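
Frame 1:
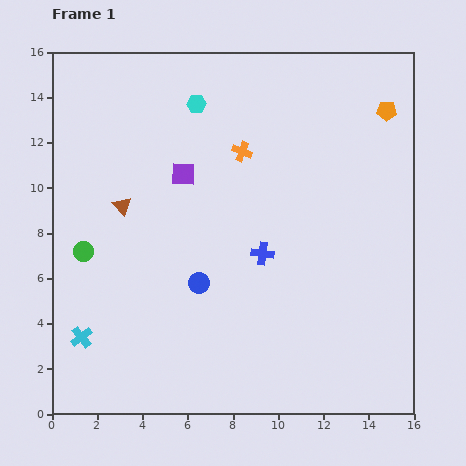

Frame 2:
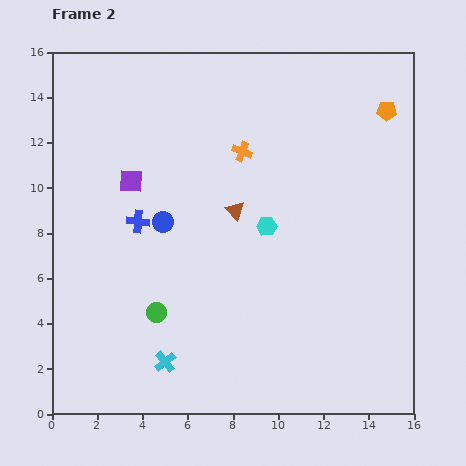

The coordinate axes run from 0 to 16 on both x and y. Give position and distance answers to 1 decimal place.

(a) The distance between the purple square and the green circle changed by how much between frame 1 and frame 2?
+0.3

Distance in frame 1: 5.6. Distance in frame 2: 5.9.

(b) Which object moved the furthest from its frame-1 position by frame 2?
the cyan hexagon

(moved 6.2; next 5.7)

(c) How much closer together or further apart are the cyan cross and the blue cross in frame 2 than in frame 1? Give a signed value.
-2.5

Distance in frame 1: 8.8. Distance in frame 2: 6.3.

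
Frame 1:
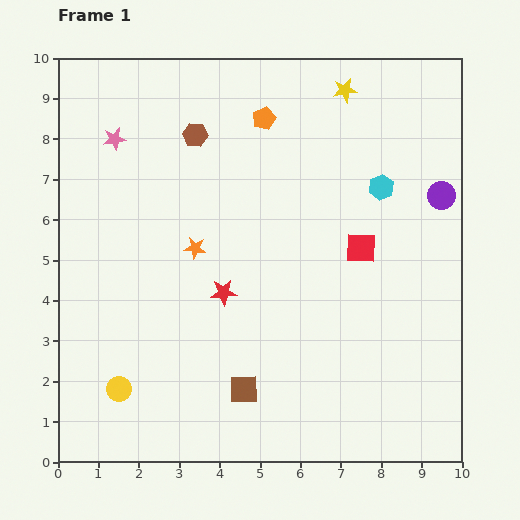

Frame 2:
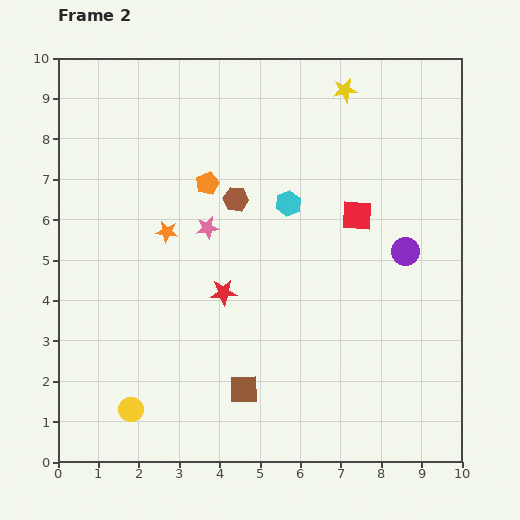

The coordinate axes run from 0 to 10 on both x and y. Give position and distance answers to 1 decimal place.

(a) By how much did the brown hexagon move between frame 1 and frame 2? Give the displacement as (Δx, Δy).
(1.0, -1.6)

The brown hexagon was at (3.4, 8.1) in frame 1 and (4.4, 6.5) in frame 2.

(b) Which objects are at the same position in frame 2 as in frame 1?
the yellow star, the brown square, the red star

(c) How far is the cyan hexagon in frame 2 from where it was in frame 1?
2.3

The cyan hexagon moved from (8.0, 6.8) to (5.7, 6.4), a distance of √(2.3² + 0.4²) ≈ 2.3.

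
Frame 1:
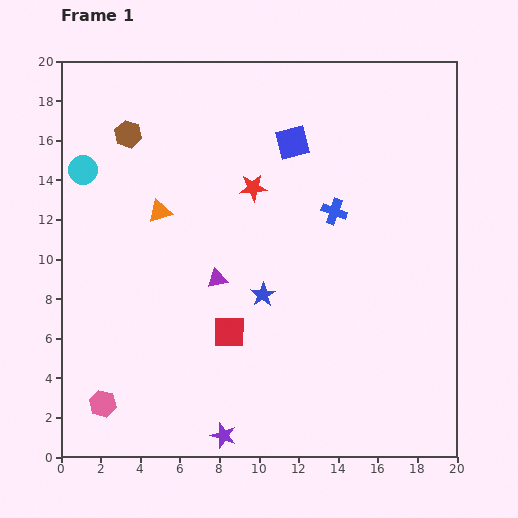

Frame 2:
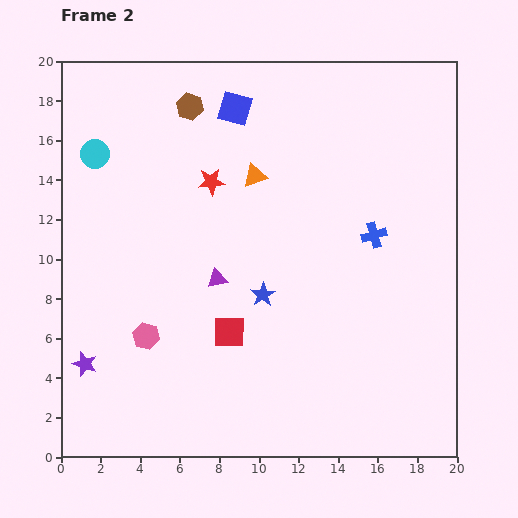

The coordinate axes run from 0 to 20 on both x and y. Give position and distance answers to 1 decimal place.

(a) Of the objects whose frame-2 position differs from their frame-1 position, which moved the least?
the cyan circle

(moved 1.0)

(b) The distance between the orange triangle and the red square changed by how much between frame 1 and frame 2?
+1.0

Distance in frame 1: 7.0. Distance in frame 2: 8.0.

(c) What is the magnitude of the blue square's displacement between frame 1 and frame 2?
3.4

The blue square moved from (11.7, 15.9) to (8.8, 17.6), a distance of √(2.9² + 1.7²) ≈ 3.4.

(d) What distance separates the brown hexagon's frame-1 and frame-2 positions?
3.4

The brown hexagon moved from (3.4, 16.3) to (6.5, 17.7), a distance of √(3.1² + 1.4²) ≈ 3.4.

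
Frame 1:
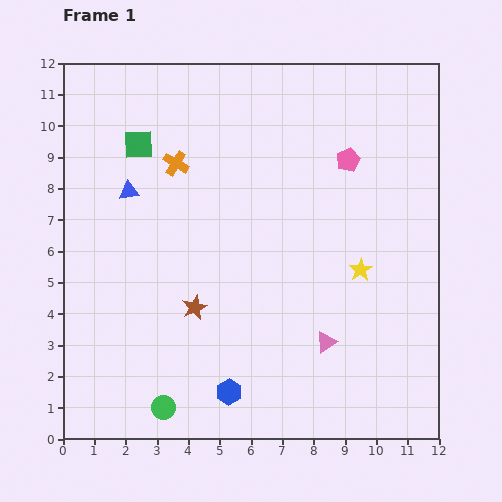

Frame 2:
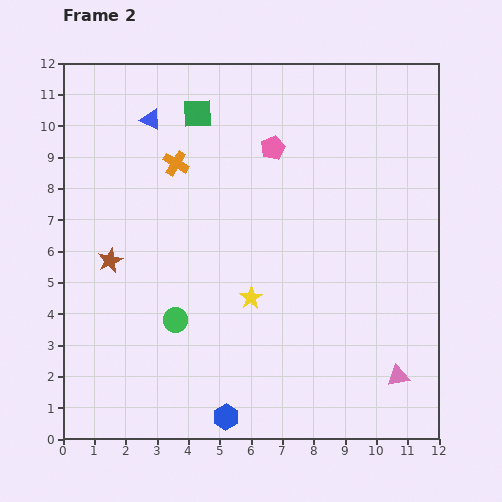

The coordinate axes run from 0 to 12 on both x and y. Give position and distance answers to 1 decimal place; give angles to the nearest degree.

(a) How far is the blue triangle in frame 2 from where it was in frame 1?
2.4

The blue triangle moved from (2.1, 7.9) to (2.8, 10.2), a distance of √(0.7² + 2.3²) ≈ 2.4.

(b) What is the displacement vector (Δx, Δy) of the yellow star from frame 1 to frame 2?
(-3.5, -0.9)

The yellow star was at (9.5, 5.4) in frame 1 and (6.0, 4.5) in frame 2.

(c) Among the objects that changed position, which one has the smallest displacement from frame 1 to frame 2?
the blue hexagon

(moved 0.8)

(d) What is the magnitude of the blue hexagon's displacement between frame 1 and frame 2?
0.8

The blue hexagon moved from (5.3, 1.5) to (5.2, 0.7), a distance of √(0.1² + 0.8²) ≈ 0.8.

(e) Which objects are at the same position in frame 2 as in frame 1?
the orange cross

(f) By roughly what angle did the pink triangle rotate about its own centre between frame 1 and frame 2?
21° clockwise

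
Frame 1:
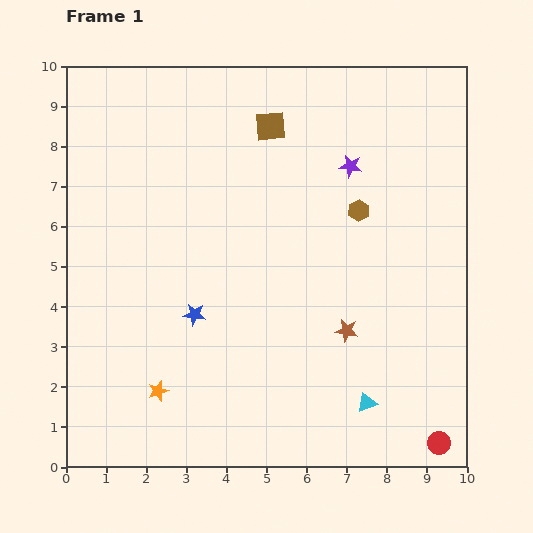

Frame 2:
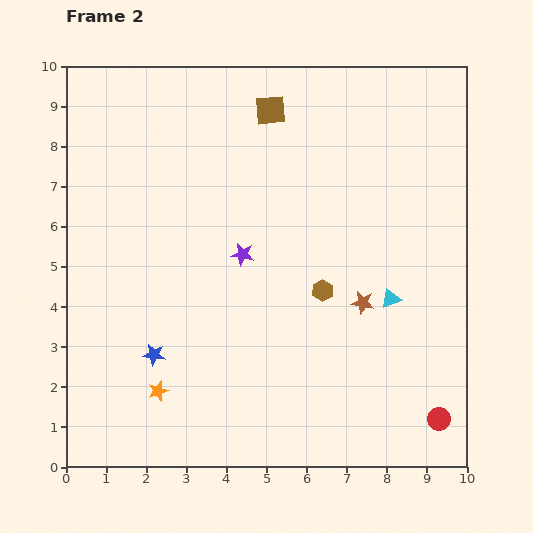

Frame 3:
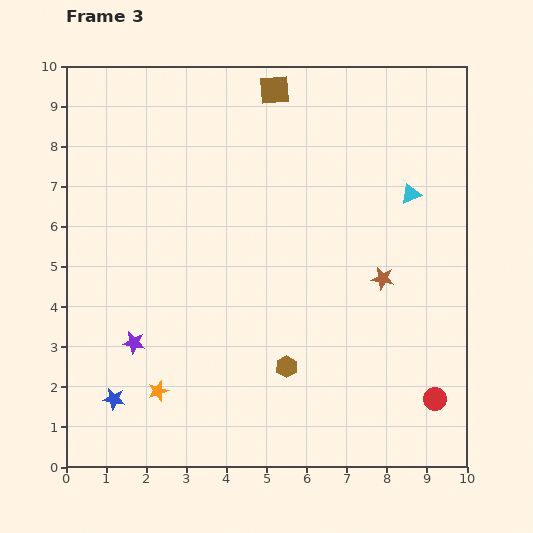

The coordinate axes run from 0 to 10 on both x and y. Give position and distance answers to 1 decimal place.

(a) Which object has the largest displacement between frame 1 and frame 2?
the purple star

(moved 3.5; next 2.7)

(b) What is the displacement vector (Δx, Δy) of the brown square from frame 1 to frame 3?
(0.1, 0.9)

The brown square was at (5.1, 8.5) in frame 1 and (5.2, 9.4) in frame 3.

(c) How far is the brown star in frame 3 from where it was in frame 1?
1.6

The brown star moved from (7.0, 3.4) to (7.9, 4.7), a distance of √(0.9² + 1.3²) ≈ 1.6.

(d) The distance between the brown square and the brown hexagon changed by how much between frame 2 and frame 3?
+2.2

Distance in frame 2: 4.7. Distance in frame 3: 6.9.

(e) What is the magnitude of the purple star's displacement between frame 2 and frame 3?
3.5

The purple star moved from (4.4, 5.3) to (1.7, 3.1), a distance of √(2.7² + 2.2²) ≈ 3.5.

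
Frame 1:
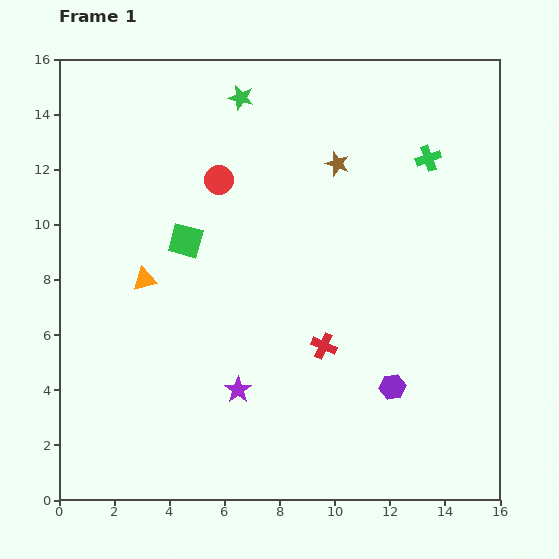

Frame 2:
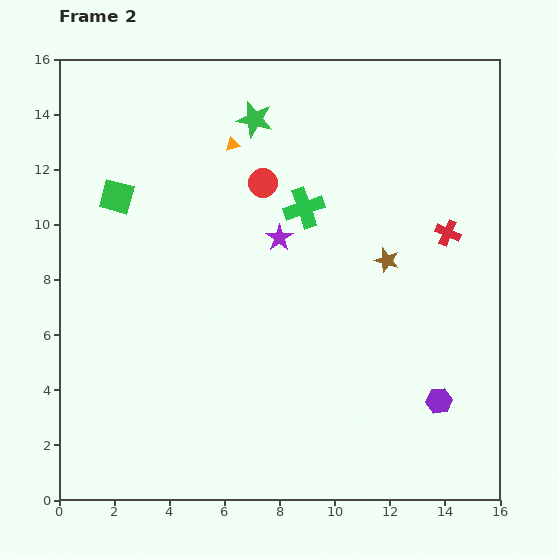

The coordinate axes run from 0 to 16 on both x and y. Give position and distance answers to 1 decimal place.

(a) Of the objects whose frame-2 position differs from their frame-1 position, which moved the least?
the green star

(moved 0.9)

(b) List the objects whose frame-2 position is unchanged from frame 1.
none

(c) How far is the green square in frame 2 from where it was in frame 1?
3.0

The green square moved from (4.6, 9.4) to (2.1, 11.0), a distance of √(2.5² + 1.6²) ≈ 3.0.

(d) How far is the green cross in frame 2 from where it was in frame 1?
4.8

The green cross moved from (13.4, 12.4) to (8.9, 10.6), a distance of √(4.5² + 1.8²) ≈ 4.8.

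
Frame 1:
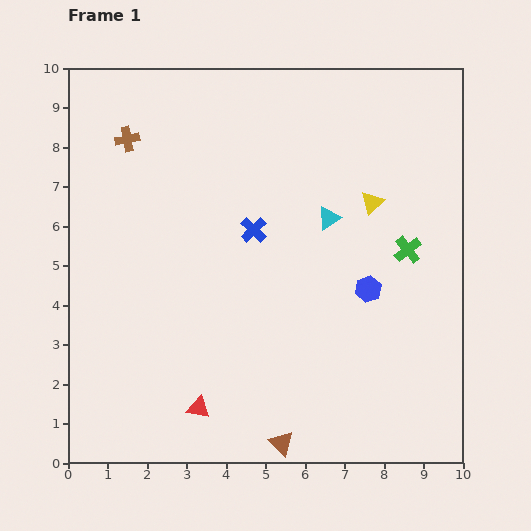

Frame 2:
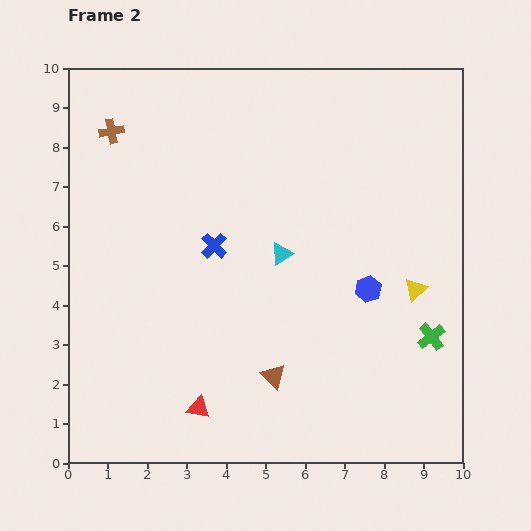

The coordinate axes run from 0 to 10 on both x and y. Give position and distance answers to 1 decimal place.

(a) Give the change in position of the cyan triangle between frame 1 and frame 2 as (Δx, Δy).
(-1.2, -0.9)

The cyan triangle was at (6.6, 6.2) in frame 1 and (5.4, 5.3) in frame 2.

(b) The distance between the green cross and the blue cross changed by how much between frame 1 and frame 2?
+2.1

Distance in frame 1: 3.9. Distance in frame 2: 6.0.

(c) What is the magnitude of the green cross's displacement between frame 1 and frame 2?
2.3

The green cross moved from (8.6, 5.4) to (9.2, 3.2), a distance of √(0.6² + 2.2²) ≈ 2.3.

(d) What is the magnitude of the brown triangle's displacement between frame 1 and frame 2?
1.7

The brown triangle moved from (5.4, 0.5) to (5.2, 2.2), a distance of √(0.2² + 1.7²) ≈ 1.7.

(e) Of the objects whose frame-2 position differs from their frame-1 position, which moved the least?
the brown cross

(moved 0.4)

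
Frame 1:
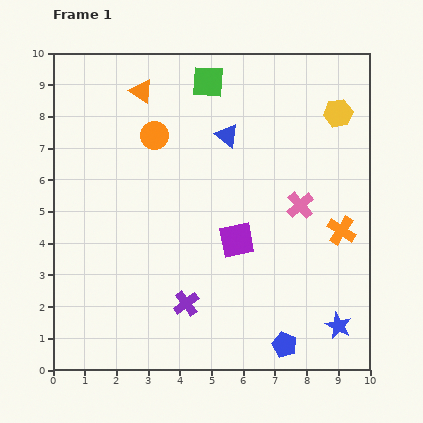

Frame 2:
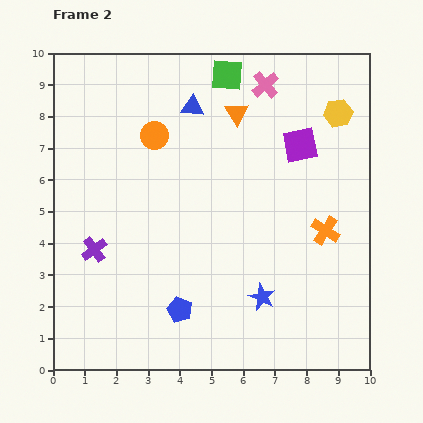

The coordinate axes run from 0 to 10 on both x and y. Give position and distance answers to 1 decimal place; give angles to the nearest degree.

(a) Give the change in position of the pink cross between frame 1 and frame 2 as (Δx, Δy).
(-1.1, 3.8)

The pink cross was at (7.8, 5.2) in frame 1 and (6.7, 9.0) in frame 2.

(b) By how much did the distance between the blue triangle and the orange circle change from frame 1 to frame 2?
-0.8

Distance in frame 1: 2.3. Distance in frame 2: 1.5.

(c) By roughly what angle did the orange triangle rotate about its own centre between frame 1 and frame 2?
24° clockwise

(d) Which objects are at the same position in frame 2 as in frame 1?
the orange circle, the yellow hexagon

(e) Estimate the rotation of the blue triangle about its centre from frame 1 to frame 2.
32° counter-clockwise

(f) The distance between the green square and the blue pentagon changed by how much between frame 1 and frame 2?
-1.0

Distance in frame 1: 8.6. Distance in frame 2: 7.6.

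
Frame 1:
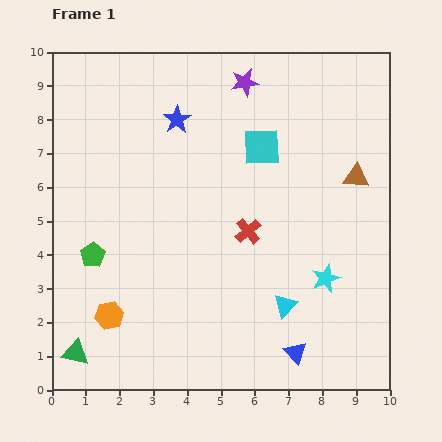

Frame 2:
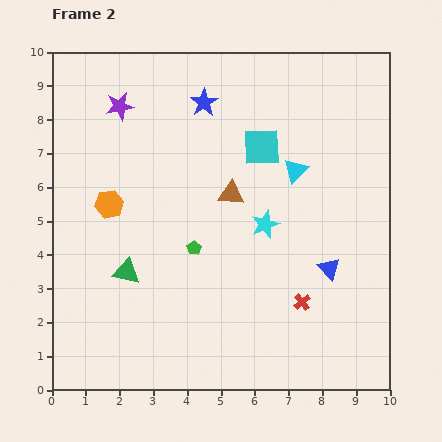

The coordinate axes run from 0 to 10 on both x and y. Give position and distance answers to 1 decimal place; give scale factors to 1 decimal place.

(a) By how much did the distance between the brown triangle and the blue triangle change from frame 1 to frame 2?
-1.9

Distance in frame 1: 5.5. Distance in frame 2: 3.6.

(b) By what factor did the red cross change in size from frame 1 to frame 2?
0.6×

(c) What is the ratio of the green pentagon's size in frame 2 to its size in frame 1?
0.6×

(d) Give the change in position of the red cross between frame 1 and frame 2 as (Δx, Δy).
(1.6, -2.1)

The red cross was at (5.8, 4.7) in frame 1 and (7.4, 2.6) in frame 2.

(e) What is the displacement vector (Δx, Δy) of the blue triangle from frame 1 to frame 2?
(1.0, 2.5)

The blue triangle was at (7.2, 1.1) in frame 1 and (8.2, 3.6) in frame 2.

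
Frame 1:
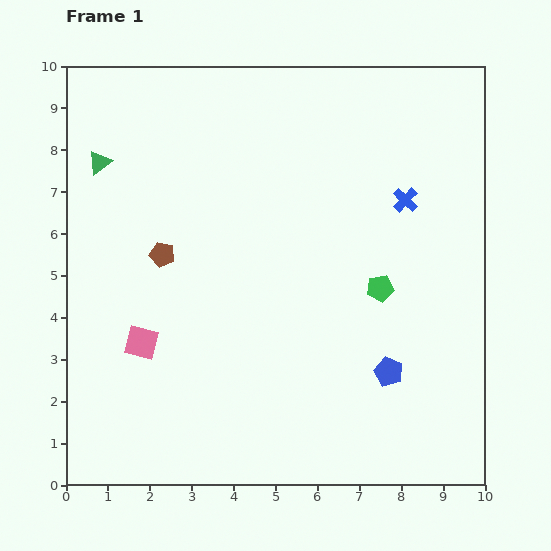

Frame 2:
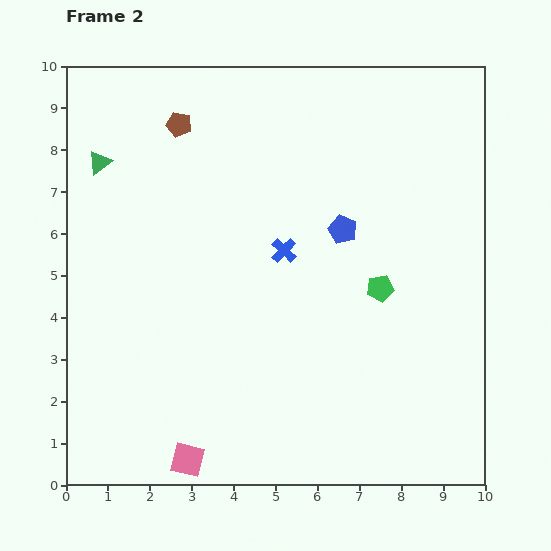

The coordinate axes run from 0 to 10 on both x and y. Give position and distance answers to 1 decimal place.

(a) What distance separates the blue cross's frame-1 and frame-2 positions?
3.1

The blue cross moved from (8.1, 6.8) to (5.2, 5.6), a distance of √(2.9² + 1.2²) ≈ 3.1.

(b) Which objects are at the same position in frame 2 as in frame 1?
the green pentagon, the green triangle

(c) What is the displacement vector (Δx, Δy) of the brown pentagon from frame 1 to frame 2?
(0.4, 3.1)

The brown pentagon was at (2.3, 5.5) in frame 1 and (2.7, 8.6) in frame 2.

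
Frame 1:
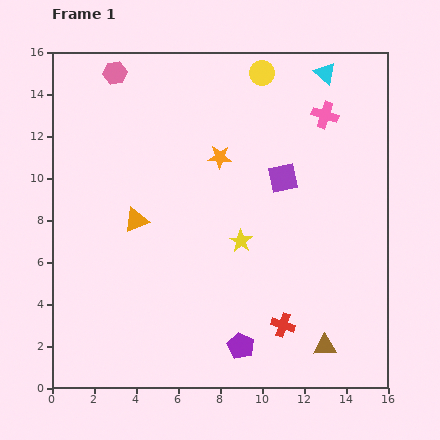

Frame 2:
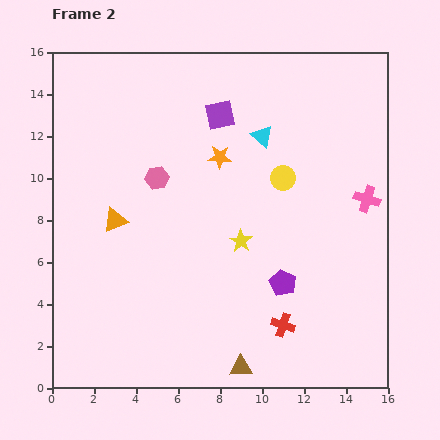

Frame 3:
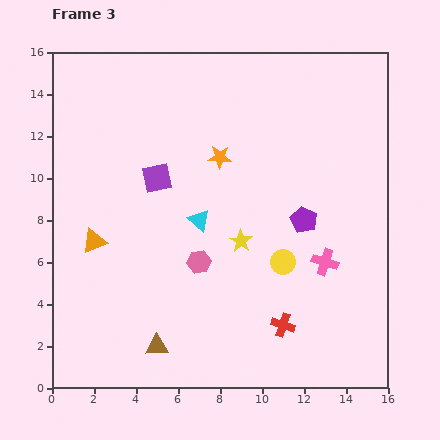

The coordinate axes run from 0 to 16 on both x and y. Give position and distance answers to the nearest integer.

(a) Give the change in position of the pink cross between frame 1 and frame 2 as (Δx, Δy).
(2, -4)

The pink cross was at (13, 13) in frame 1 and (15, 9) in frame 2.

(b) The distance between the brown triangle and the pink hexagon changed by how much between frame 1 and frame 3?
-12

Distance in frame 1: 16. Distance in frame 3: 4.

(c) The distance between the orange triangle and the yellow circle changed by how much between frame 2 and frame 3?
+1

Distance in frame 2: 8. Distance in frame 3: 9.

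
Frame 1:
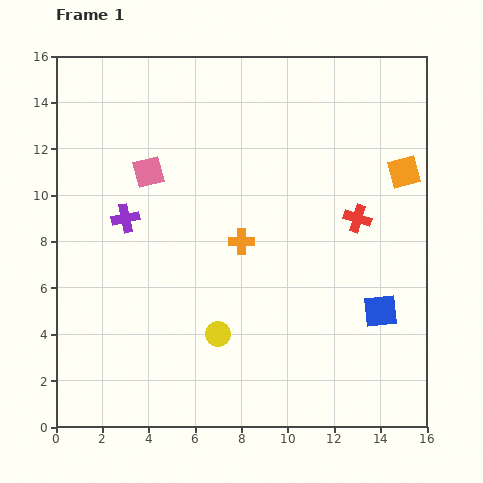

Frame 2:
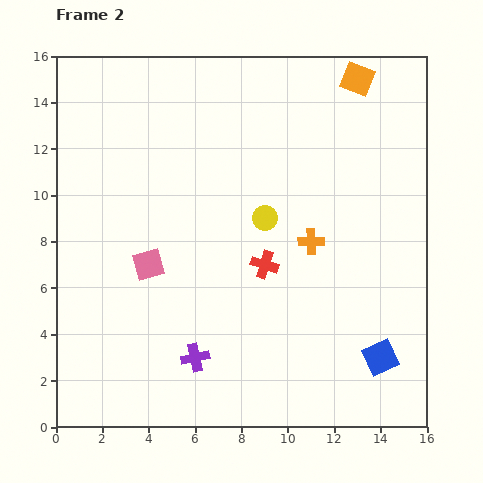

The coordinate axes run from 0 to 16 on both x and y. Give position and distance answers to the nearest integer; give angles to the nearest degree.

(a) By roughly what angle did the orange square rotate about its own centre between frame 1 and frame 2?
36° clockwise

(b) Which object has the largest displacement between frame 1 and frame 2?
the purple cross

(moved 7; next 5)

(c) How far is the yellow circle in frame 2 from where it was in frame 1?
5

The yellow circle moved from (7, 4) to (9, 9), a distance of √(2² + 5²) ≈ 5.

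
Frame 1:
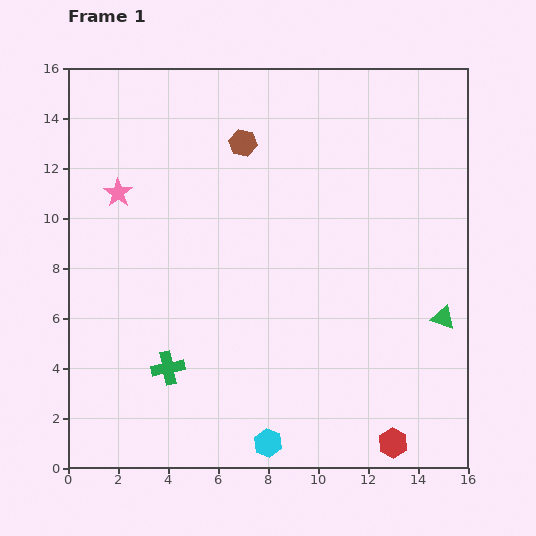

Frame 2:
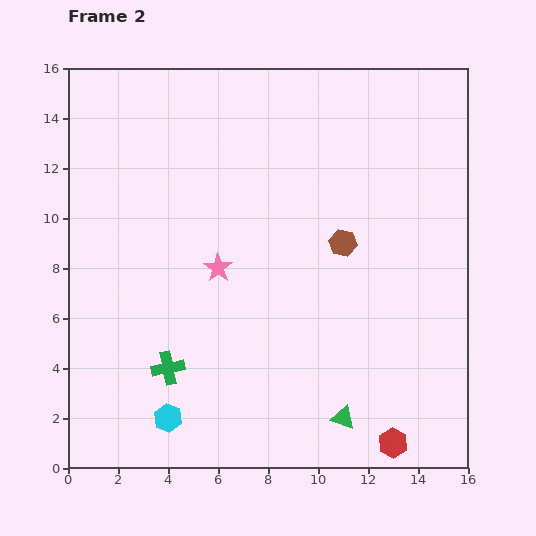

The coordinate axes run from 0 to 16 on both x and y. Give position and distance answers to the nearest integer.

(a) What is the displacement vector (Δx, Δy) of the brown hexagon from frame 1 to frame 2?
(4, -4)

The brown hexagon was at (7, 13) in frame 1 and (11, 9) in frame 2.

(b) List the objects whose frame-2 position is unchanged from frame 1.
the green cross, the red hexagon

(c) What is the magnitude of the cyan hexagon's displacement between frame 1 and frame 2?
4

The cyan hexagon moved from (8, 1) to (4, 2), a distance of √(4² + 1²) ≈ 4.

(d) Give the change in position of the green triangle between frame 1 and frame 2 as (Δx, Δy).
(-4, -4)

The green triangle was at (15, 6) in frame 1 and (11, 2) in frame 2.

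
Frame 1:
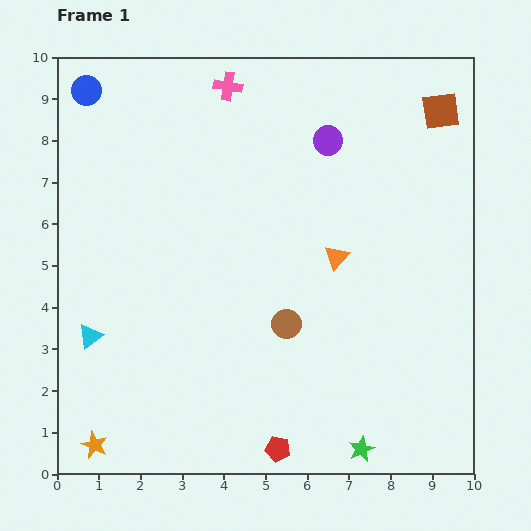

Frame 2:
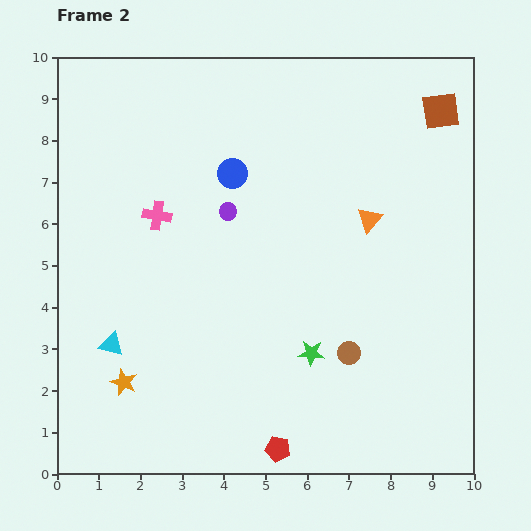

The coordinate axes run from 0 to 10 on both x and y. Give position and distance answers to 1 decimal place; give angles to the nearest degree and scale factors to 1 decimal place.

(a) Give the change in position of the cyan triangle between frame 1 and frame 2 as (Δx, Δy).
(0.5, -0.2)

The cyan triangle was at (0.8, 3.3) in frame 1 and (1.3, 3.1) in frame 2.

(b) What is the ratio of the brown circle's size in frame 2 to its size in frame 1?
0.8×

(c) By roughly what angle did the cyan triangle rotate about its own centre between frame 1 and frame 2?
52° clockwise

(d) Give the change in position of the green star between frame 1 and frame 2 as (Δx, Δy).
(-1.2, 2.3)

The green star was at (7.3, 0.6) in frame 1 and (6.1, 2.9) in frame 2.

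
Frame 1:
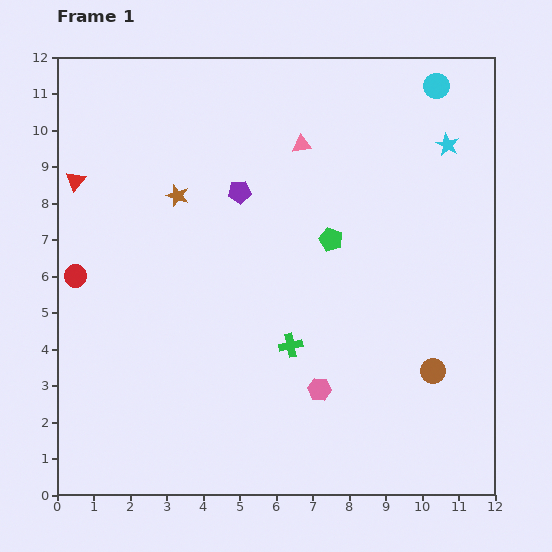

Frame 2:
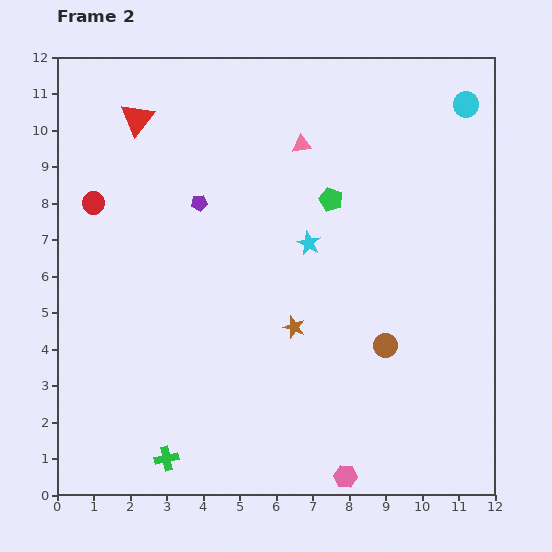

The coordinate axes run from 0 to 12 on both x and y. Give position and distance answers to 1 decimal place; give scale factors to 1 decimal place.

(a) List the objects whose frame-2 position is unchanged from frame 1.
the pink triangle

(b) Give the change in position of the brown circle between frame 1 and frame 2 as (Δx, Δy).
(-1.3, 0.7)

The brown circle was at (10.3, 3.4) in frame 1 and (9.0, 4.1) in frame 2.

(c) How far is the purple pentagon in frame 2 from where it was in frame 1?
1.1

The purple pentagon moved from (5.0, 8.3) to (3.9, 8.0), a distance of √(1.1² + 0.3²) ≈ 1.1.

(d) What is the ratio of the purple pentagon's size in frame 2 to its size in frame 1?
0.7×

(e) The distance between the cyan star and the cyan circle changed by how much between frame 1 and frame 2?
+4.1

Distance in frame 1: 1.6. Distance in frame 2: 5.7.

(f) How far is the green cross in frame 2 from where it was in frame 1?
4.6

The green cross moved from (6.4, 4.1) to (3.0, 1.0), a distance of √(3.4² + 3.1²) ≈ 4.6.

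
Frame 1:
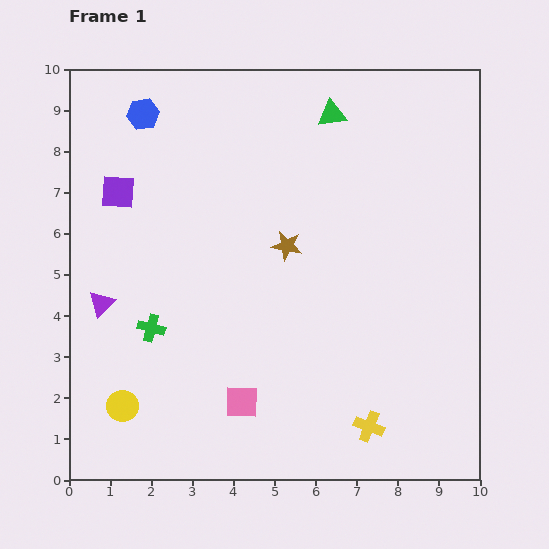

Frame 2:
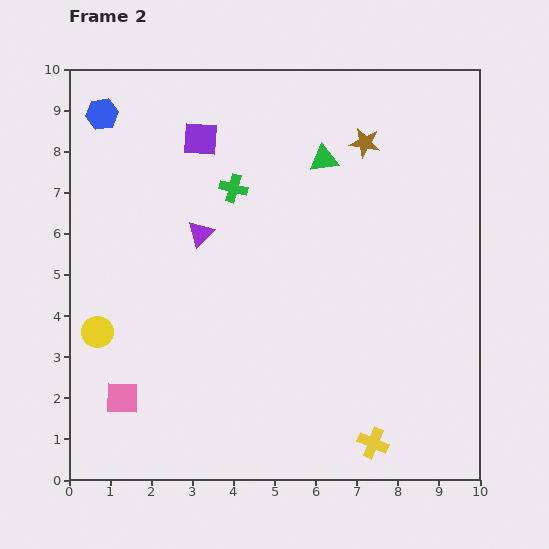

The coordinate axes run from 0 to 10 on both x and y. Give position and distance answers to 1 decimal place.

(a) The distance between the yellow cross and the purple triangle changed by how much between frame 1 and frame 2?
-0.6

Distance in frame 1: 7.2. Distance in frame 2: 6.6.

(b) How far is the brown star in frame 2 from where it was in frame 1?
3.1

The brown star moved from (5.3, 5.7) to (7.2, 8.2), a distance of √(1.9² + 2.5²) ≈ 3.1.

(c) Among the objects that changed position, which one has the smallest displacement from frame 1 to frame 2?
the yellow cross

(moved 0.4)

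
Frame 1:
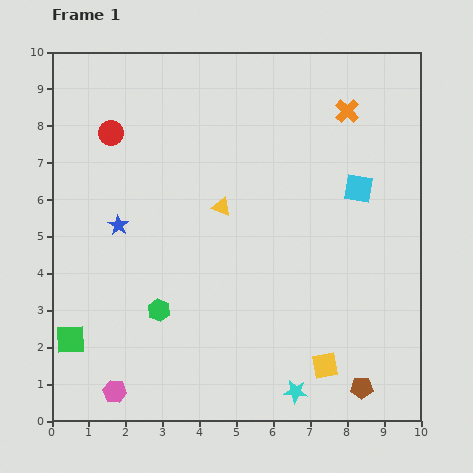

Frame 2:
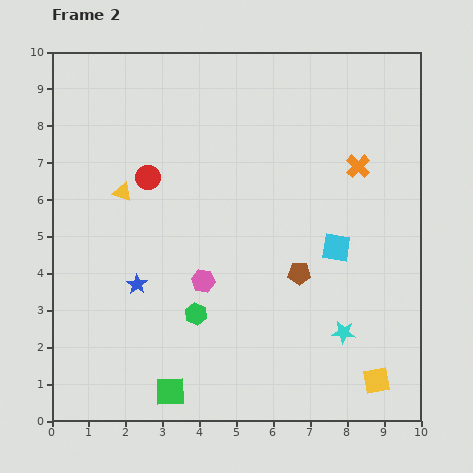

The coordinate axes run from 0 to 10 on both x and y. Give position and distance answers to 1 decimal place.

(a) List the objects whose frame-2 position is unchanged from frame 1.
none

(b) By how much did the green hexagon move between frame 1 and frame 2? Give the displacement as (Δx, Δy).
(1.0, -0.1)

The green hexagon was at (2.9, 3.0) in frame 1 and (3.9, 2.9) in frame 2.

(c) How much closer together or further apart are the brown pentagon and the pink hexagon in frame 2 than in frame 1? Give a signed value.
-4.1

Distance in frame 1: 6.7. Distance in frame 2: 2.6.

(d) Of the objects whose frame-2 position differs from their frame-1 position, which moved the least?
the green hexagon

(moved 1.0)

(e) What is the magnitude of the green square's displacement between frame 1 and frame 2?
3.0

The green square moved from (0.5, 2.2) to (3.2, 0.8), a distance of √(2.7² + 1.4²) ≈ 3.0.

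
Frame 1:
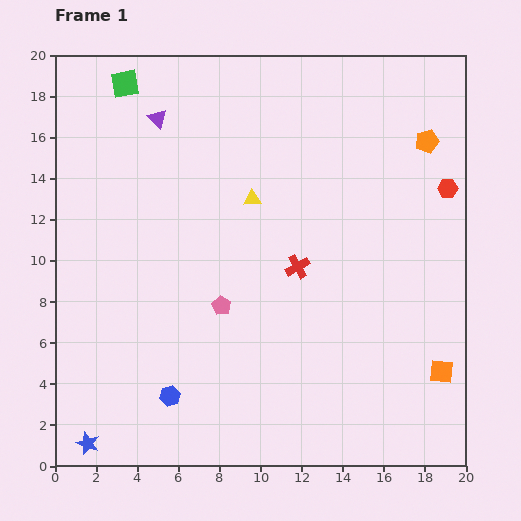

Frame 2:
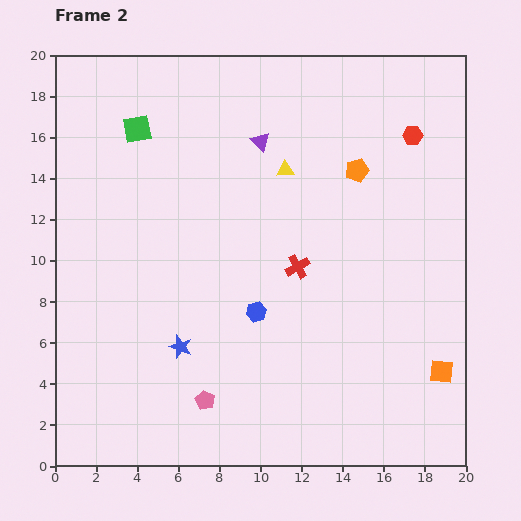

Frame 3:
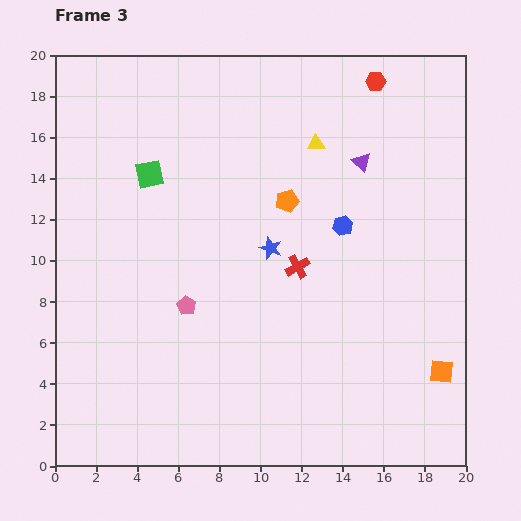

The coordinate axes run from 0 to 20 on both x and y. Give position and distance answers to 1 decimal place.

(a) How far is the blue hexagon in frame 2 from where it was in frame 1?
5.9

The blue hexagon moved from (5.6, 3.4) to (9.8, 7.5), a distance of √(4.2² + 4.1²) ≈ 5.9.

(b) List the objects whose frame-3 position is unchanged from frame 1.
the orange square, the red cross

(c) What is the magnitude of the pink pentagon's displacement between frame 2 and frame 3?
4.7

The pink pentagon moved from (7.3, 3.2) to (6.4, 7.8), a distance of √(0.9² + 4.6²) ≈ 4.7.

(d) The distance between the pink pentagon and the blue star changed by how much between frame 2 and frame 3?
+2.1

Distance in frame 2: 2.9. Distance in frame 3: 5.0.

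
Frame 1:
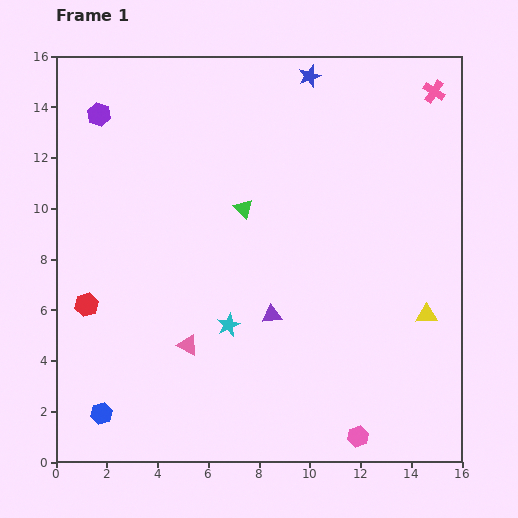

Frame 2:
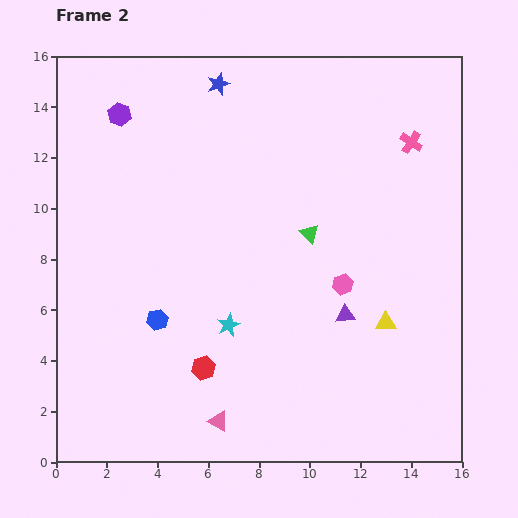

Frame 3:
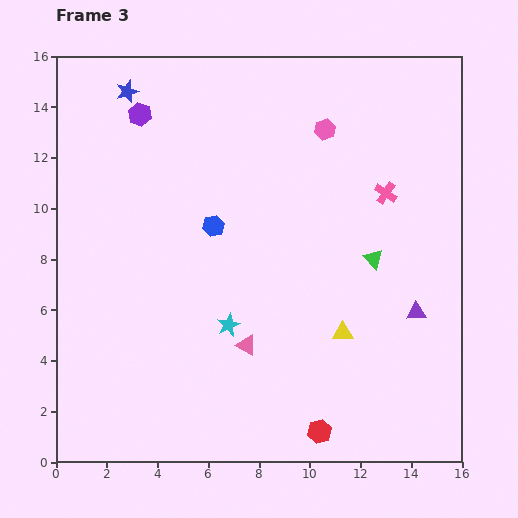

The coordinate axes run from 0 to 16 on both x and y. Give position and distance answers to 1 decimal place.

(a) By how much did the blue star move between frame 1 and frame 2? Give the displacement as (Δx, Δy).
(-3.6, -0.3)

The blue star was at (10.0, 15.2) in frame 1 and (6.4, 14.9) in frame 2.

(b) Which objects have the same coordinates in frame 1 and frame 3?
the cyan star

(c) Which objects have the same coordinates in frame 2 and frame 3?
the cyan star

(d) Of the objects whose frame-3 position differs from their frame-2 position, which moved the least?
the purple hexagon

(moved 0.8)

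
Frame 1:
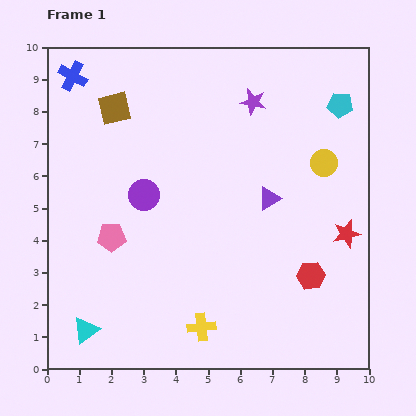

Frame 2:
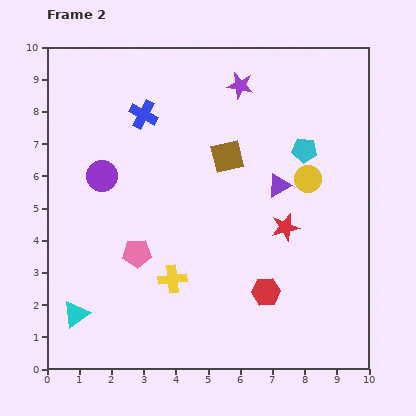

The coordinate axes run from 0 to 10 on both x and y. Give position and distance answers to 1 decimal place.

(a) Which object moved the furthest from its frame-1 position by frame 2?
the brown square

(moved 3.8; next 2.5)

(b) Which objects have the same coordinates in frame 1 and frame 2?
none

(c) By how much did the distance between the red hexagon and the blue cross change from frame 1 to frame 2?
-3.0

Distance in frame 1: 9.7. Distance in frame 2: 6.7.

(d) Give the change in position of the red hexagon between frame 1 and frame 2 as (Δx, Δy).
(-1.4, -0.5)

The red hexagon was at (8.2, 2.9) in frame 1 and (6.8, 2.4) in frame 2.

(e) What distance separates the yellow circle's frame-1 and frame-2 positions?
0.7

The yellow circle moved from (8.6, 6.4) to (8.1, 5.9), a distance of √(0.5² + 0.5²) ≈ 0.7.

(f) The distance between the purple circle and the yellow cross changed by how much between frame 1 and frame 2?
-0.6

Distance in frame 1: 4.5. Distance in frame 2: 3.9.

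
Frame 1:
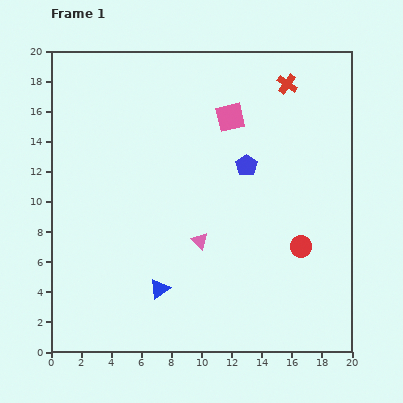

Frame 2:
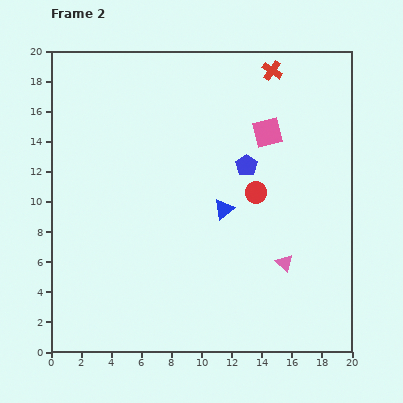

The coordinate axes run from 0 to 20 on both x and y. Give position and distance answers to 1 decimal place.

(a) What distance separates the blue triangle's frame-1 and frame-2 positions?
6.8

The blue triangle moved from (7.2, 4.2) to (11.5, 9.5), a distance of √(4.3² + 5.3²) ≈ 6.8.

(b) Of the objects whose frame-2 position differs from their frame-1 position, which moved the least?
the red cross

(moved 1.3)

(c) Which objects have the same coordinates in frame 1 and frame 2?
the blue pentagon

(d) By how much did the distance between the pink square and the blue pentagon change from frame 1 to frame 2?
-0.8

Distance in frame 1: 3.4. Distance in frame 2: 2.6.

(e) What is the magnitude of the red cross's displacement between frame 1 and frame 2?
1.3

The red cross moved from (15.7, 17.8) to (14.7, 18.7), a distance of √(1.0² + 0.9²) ≈ 1.3.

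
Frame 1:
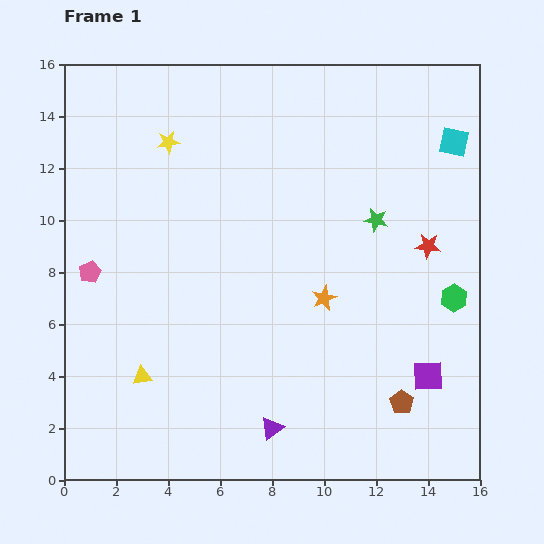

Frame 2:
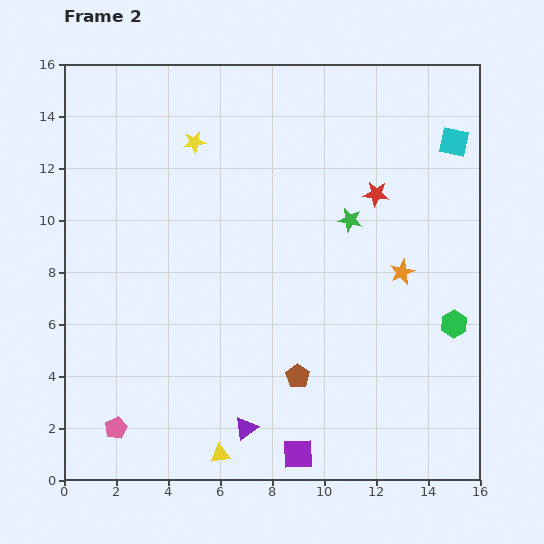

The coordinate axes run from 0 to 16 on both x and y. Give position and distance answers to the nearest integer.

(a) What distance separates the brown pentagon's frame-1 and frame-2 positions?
4

The brown pentagon moved from (13, 3) to (9, 4), a distance of √(4² + 1²) ≈ 4.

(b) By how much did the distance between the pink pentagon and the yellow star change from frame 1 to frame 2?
+5

Distance in frame 1: 6. Distance in frame 2: 11.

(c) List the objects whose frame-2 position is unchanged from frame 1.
the cyan square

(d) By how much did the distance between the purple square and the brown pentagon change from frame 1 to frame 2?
+2

Distance in frame 1: 1. Distance in frame 2: 3.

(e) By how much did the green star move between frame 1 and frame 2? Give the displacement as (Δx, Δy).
(-1, 0)

The green star was at (12, 10) in frame 1 and (11, 10) in frame 2.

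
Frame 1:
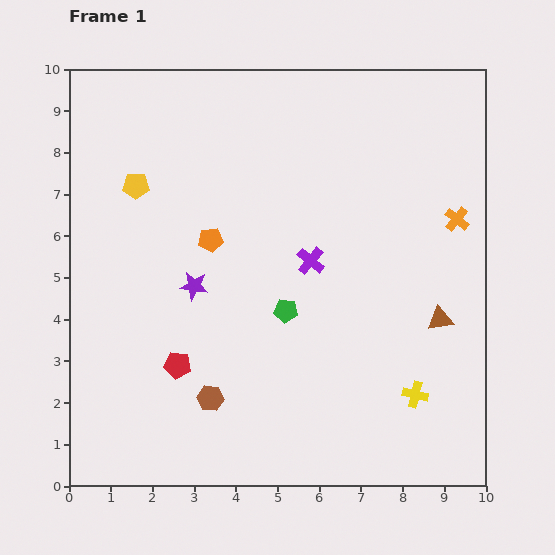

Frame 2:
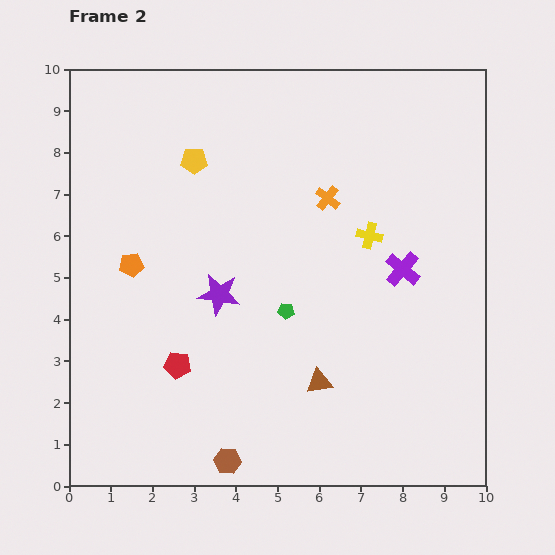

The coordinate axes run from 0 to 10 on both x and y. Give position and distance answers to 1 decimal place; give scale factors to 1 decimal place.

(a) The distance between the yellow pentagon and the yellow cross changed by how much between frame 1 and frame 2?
-3.8

Distance in frame 1: 8.4. Distance in frame 2: 4.6.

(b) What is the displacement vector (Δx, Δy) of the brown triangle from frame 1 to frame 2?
(-2.9, -1.5)

The brown triangle was at (8.9, 4.0) in frame 1 and (6.0, 2.5) in frame 2.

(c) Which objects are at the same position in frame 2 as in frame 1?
the green pentagon, the red pentagon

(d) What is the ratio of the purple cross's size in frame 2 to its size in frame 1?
1.3×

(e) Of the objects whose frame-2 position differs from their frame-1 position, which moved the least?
the purple star

(moved 0.6)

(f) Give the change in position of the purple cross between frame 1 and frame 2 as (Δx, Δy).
(2.2, -0.2)

The purple cross was at (5.8, 5.4) in frame 1 and (8.0, 5.2) in frame 2.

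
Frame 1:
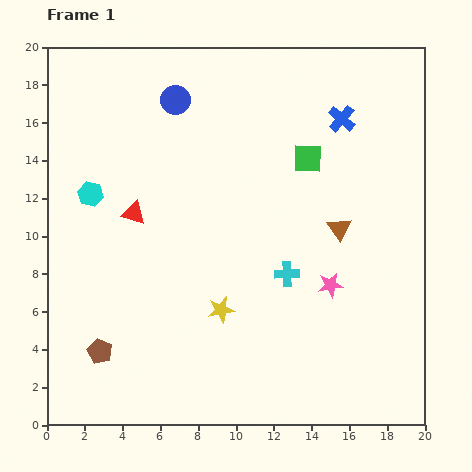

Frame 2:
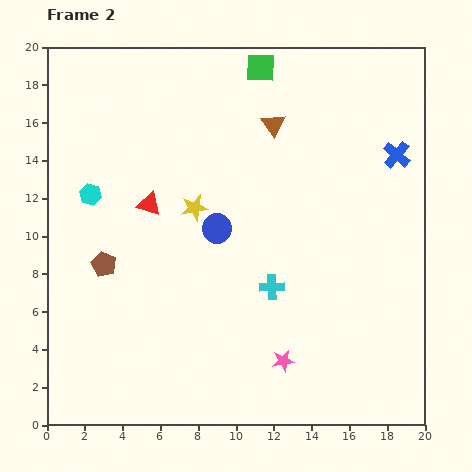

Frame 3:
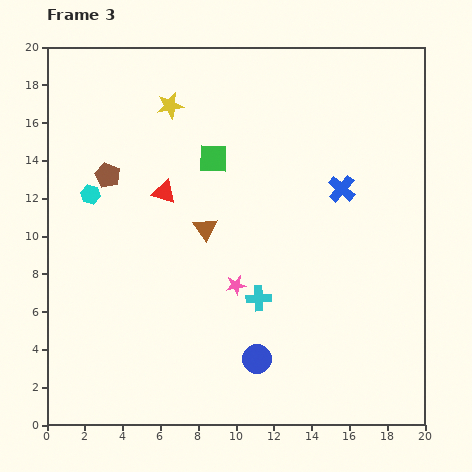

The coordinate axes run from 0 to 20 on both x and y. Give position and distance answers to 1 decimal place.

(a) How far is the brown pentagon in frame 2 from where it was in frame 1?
4.6

The brown pentagon moved from (2.8, 3.9) to (3.0, 8.5), a distance of √(0.2² + 4.6²) ≈ 4.6.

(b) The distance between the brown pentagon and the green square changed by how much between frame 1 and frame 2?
-1.7

Distance in frame 1: 15.0. Distance in frame 2: 13.3.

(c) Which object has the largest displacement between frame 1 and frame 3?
the blue circle

(moved 14.4; next 11.1)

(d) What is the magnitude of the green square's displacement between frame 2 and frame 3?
5.4

The green square moved from (11.3, 18.9) to (8.8, 14.1), a distance of √(2.5² + 4.8²) ≈ 5.4.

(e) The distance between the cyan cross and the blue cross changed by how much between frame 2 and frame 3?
-2.3

Distance in frame 2: 9.6. Distance in frame 3: 7.3.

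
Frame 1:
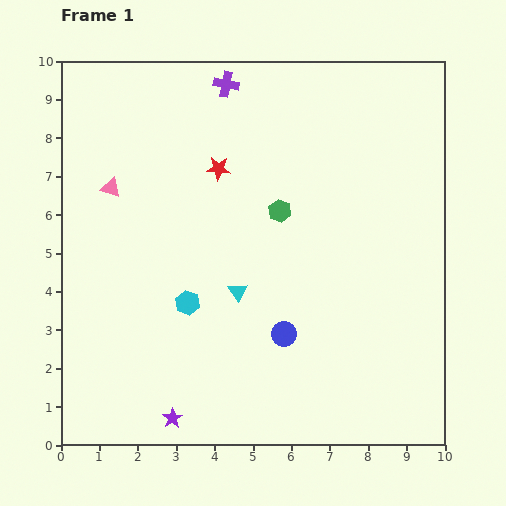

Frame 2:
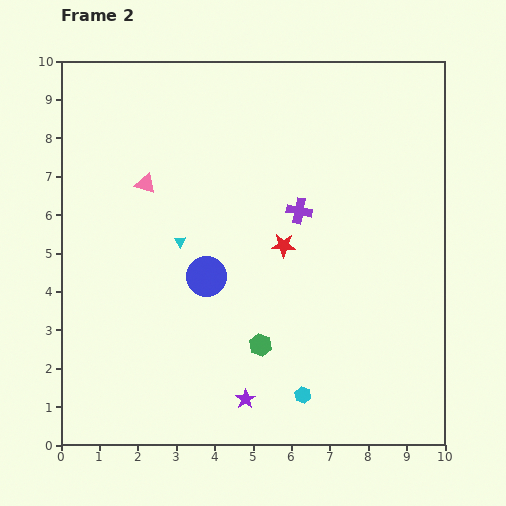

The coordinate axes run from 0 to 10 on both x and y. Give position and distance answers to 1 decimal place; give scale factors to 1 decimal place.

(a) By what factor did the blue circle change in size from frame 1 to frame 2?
1.6×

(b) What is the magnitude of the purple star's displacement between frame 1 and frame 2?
2.0

The purple star moved from (2.9, 0.7) to (4.8, 1.2), a distance of √(1.9² + 0.5²) ≈ 2.0.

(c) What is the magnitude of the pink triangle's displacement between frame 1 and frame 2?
0.9

The pink triangle moved from (1.3, 6.7) to (2.2, 6.8), a distance of √(0.9² + 0.1²) ≈ 0.9.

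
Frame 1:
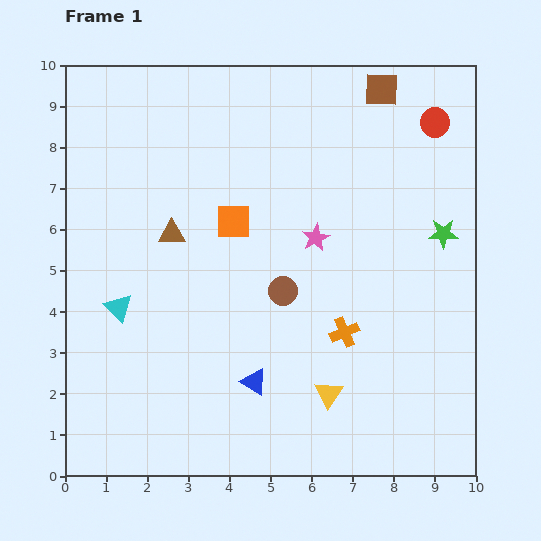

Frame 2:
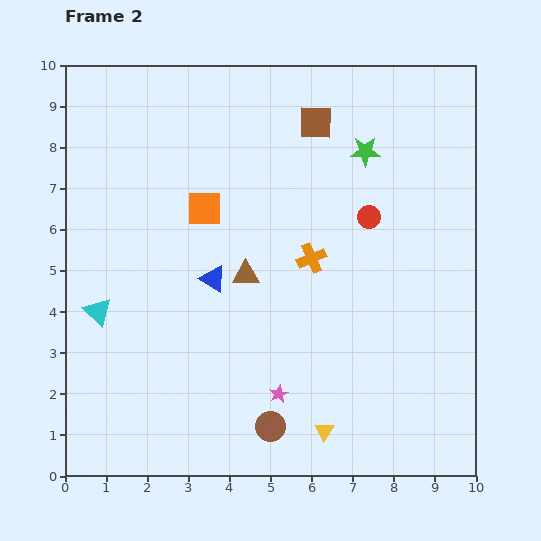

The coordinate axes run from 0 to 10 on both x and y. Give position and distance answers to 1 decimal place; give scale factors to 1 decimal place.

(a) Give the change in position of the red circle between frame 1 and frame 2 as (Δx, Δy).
(-1.6, -2.3)

The red circle was at (9.0, 8.6) in frame 1 and (7.4, 6.3) in frame 2.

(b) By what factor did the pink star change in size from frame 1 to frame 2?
0.6×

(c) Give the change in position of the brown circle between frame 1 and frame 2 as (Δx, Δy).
(-0.3, -3.3)

The brown circle was at (5.3, 4.5) in frame 1 and (5.0, 1.2) in frame 2.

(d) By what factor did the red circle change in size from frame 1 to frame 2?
0.8×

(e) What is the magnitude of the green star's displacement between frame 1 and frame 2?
2.8

The green star moved from (9.2, 5.9) to (7.3, 7.9), a distance of √(1.9² + 2.0²) ≈ 2.8.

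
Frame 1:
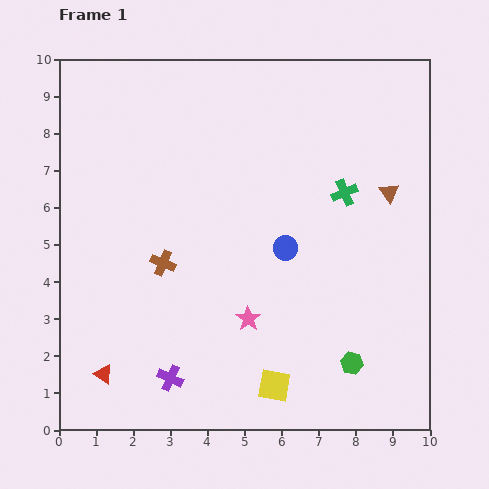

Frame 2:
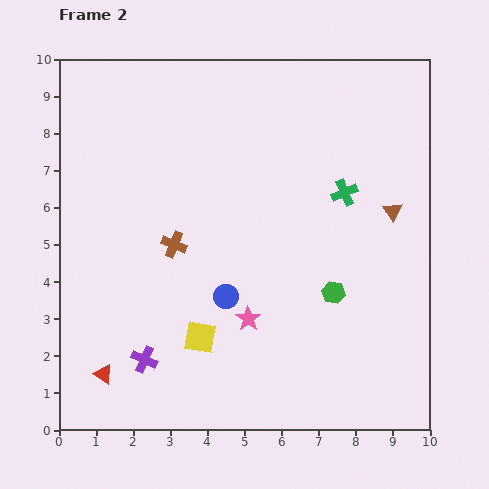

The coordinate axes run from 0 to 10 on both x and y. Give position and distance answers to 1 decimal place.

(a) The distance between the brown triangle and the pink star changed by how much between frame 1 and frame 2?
-0.2

Distance in frame 1: 5.1. Distance in frame 2: 4.9.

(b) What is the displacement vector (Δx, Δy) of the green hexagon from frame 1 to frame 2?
(-0.5, 1.9)

The green hexagon was at (7.9, 1.8) in frame 1 and (7.4, 3.7) in frame 2.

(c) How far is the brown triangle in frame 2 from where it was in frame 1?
0.5

The brown triangle moved from (8.9, 6.4) to (9.0, 5.9), a distance of √(0.1² + 0.5²) ≈ 0.5.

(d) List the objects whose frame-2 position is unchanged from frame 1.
the pink star, the red triangle, the green cross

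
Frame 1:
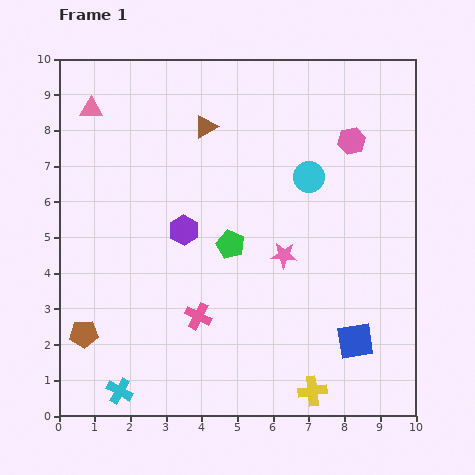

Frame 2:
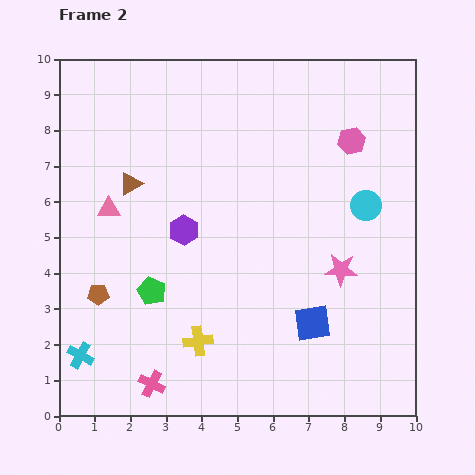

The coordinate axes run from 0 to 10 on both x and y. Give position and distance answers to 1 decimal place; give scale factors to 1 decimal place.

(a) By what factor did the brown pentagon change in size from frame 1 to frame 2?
0.8×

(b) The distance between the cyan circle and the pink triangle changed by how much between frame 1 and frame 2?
+0.8

Distance in frame 1: 6.4. Distance in frame 2: 7.2.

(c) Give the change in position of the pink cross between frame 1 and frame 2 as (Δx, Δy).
(-1.3, -1.9)

The pink cross was at (3.9, 2.8) in frame 1 and (2.6, 0.9) in frame 2.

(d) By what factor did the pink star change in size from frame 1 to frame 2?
1.3×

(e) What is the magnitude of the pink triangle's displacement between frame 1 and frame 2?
2.8

The pink triangle moved from (0.9, 8.6) to (1.4, 5.8), a distance of √(0.5² + 2.8²) ≈ 2.8.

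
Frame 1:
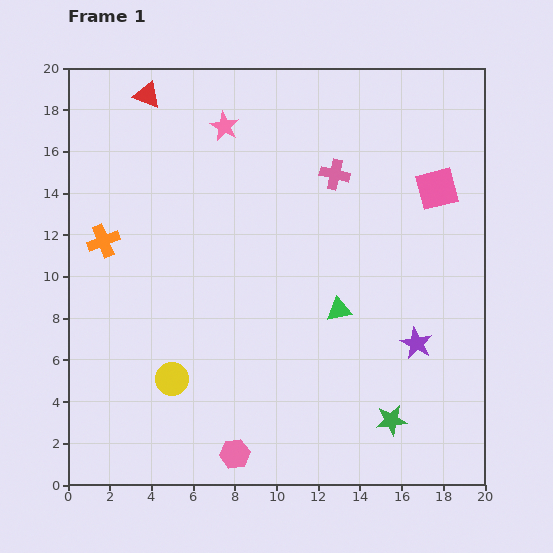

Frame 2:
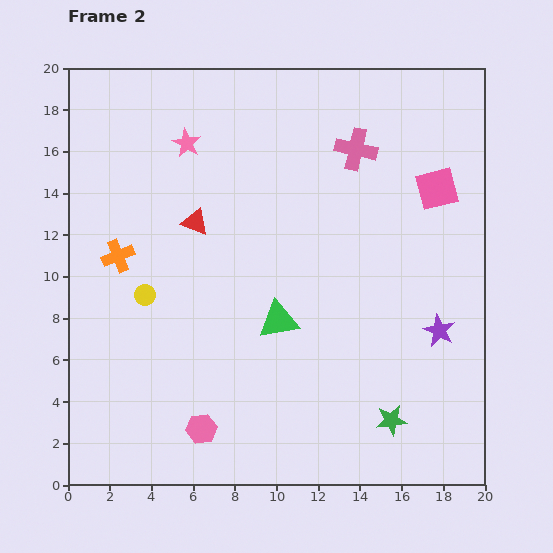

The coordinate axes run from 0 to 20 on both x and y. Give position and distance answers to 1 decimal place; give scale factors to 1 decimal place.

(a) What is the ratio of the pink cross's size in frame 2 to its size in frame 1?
1.4×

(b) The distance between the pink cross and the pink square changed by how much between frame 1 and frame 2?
-0.6

Distance in frame 1: 4.9. Distance in frame 2: 4.3.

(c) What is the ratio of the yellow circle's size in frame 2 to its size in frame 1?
0.6×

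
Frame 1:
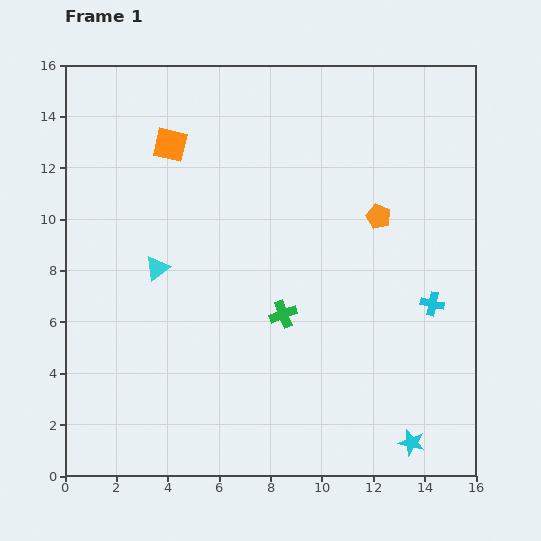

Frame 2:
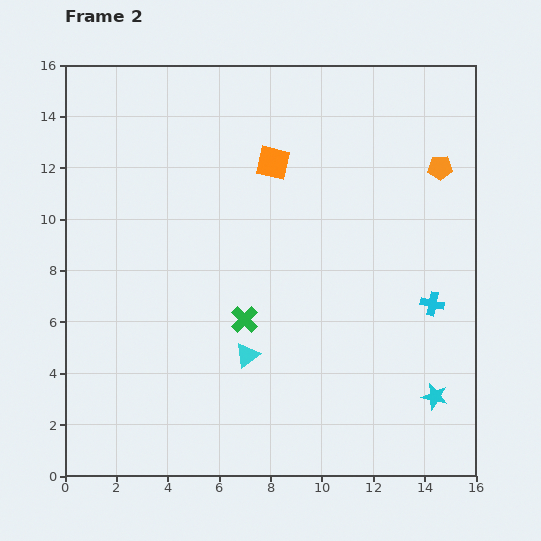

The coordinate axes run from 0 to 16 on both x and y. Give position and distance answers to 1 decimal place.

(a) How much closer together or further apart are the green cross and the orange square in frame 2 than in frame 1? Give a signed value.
-1.7

Distance in frame 1: 7.9. Distance in frame 2: 6.2.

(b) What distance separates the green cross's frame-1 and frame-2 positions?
1.5

The green cross moved from (8.5, 6.3) to (7.0, 6.1), a distance of √(1.5² + 0.2²) ≈ 1.5.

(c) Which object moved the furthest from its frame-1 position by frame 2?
the cyan triangle

(moved 4.9; next 4.1)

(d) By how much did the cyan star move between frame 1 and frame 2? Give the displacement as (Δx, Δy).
(0.9, 1.8)

The cyan star was at (13.5, 1.3) in frame 1 and (14.4, 3.1) in frame 2.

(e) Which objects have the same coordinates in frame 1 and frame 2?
the cyan cross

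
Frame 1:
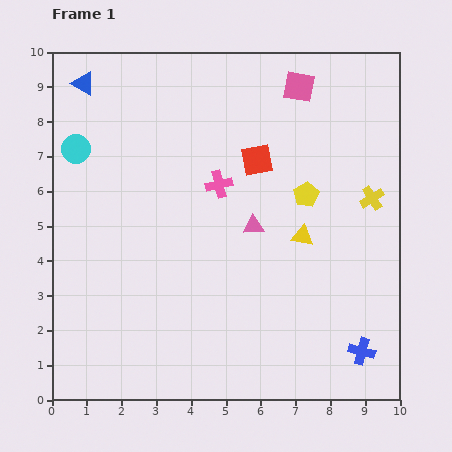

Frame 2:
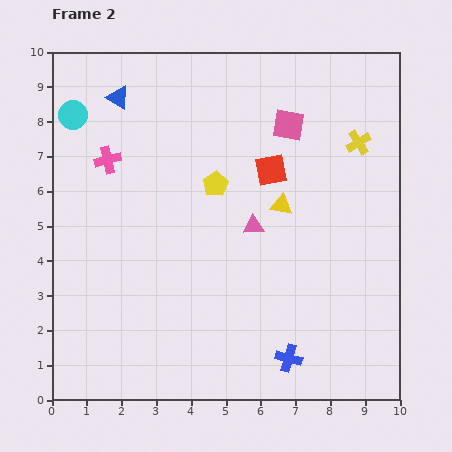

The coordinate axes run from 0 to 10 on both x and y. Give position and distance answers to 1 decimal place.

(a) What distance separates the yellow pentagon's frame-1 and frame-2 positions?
2.6

The yellow pentagon moved from (7.3, 5.9) to (4.7, 6.2), a distance of √(2.6² + 0.3²) ≈ 2.6.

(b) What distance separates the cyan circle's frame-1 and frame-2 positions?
1.0

The cyan circle moved from (0.7, 7.2) to (0.6, 8.2), a distance of √(0.1² + 1.0²) ≈ 1.0.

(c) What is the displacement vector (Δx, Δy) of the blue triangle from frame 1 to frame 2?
(1.0, -0.4)

The blue triangle was at (0.9, 9.1) in frame 1 and (1.9, 8.7) in frame 2.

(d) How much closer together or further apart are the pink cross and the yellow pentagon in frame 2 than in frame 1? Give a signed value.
+0.7

Distance in frame 1: 2.5. Distance in frame 2: 3.2.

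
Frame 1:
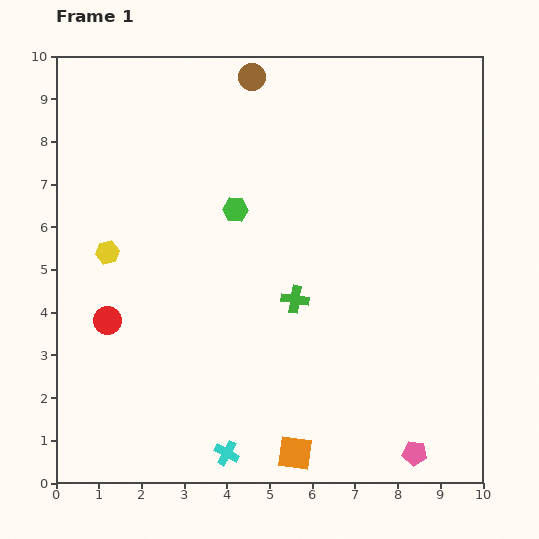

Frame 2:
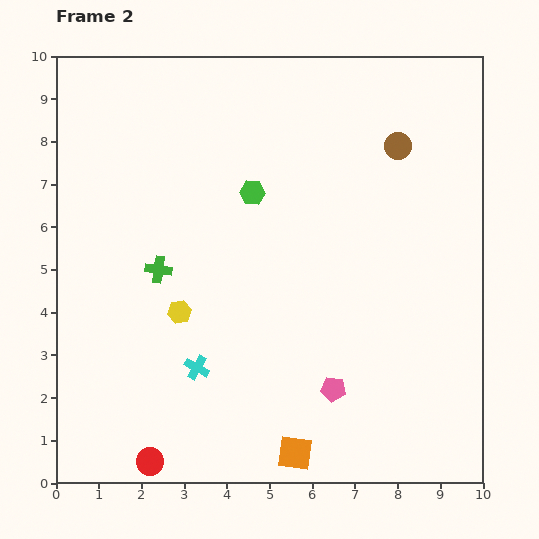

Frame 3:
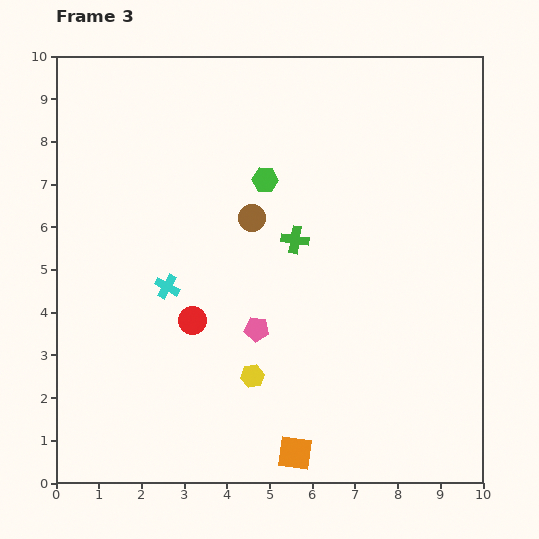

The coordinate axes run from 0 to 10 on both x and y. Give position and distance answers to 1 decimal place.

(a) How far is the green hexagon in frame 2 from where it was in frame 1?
0.6

The green hexagon moved from (4.2, 6.4) to (4.6, 6.8), a distance of √(0.4² + 0.4²) ≈ 0.6.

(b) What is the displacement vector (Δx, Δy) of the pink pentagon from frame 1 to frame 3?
(-3.7, 2.9)

The pink pentagon was at (8.4, 0.7) in frame 1 and (4.7, 3.6) in frame 3.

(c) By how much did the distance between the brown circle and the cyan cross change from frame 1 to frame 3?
-6.2

Distance in frame 1: 8.8. Distance in frame 3: 2.6.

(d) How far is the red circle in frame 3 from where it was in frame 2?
3.4

The red circle moved from (2.2, 0.5) to (3.2, 3.8), a distance of √(1.0² + 3.3²) ≈ 3.4.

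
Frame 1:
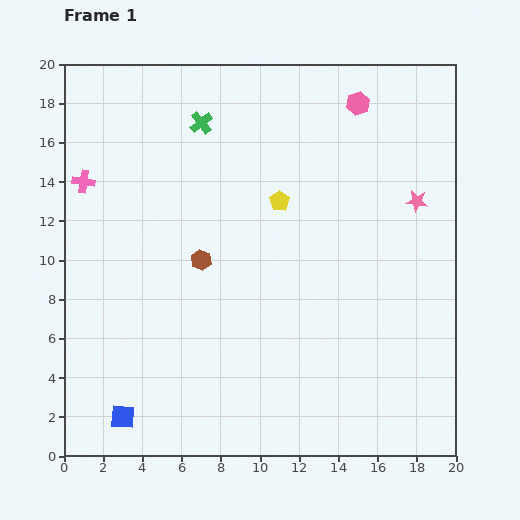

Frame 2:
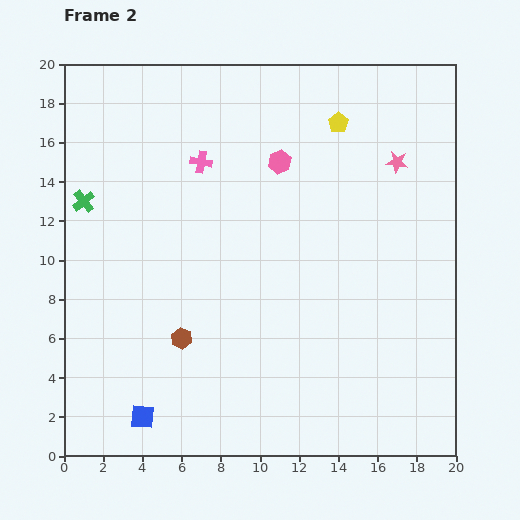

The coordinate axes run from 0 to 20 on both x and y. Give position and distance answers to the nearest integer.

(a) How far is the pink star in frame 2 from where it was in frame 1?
2

The pink star moved from (18, 13) to (17, 15), a distance of √(1² + 2²) ≈ 2.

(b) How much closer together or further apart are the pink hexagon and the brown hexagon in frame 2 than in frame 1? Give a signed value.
-1

Distance in frame 1: 11. Distance in frame 2: 10.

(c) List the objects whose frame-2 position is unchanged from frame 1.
none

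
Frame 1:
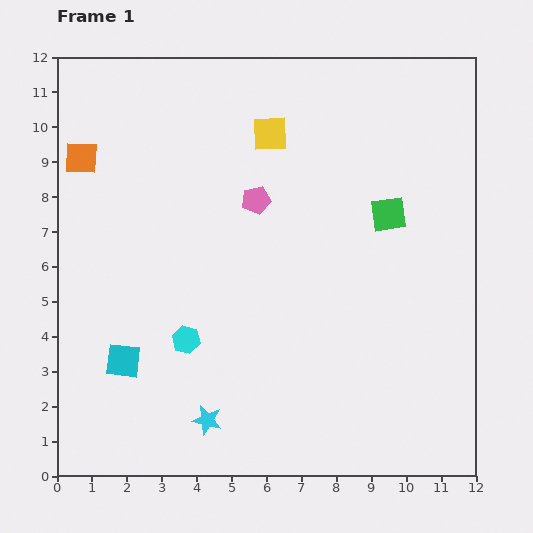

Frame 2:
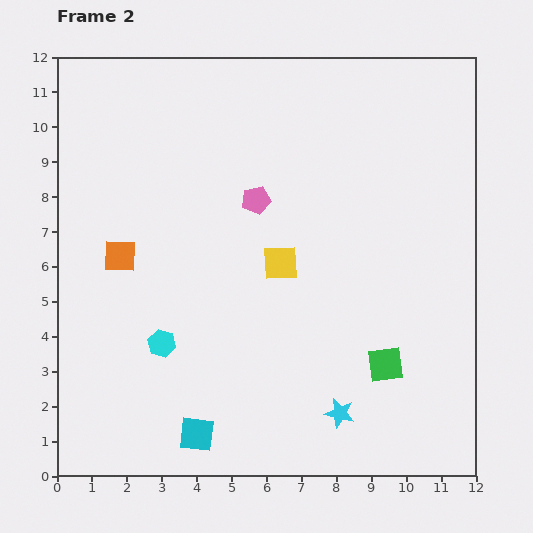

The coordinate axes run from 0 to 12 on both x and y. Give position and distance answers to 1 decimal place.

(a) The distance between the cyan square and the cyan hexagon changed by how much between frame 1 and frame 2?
+0.9

Distance in frame 1: 1.9. Distance in frame 2: 2.8.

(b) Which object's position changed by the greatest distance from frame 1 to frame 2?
the green square

(moved 4.3; next 3.8)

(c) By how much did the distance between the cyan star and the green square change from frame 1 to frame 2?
-6.0

Distance in frame 1: 7.9. Distance in frame 2: 1.9.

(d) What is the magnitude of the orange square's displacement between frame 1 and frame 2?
3.0

The orange square moved from (0.7, 9.1) to (1.8, 6.3), a distance of √(1.1² + 2.8²) ≈ 3.0.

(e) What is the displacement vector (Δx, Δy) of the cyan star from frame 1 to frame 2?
(3.8, 0.2)

The cyan star was at (4.3, 1.6) in frame 1 and (8.1, 1.8) in frame 2.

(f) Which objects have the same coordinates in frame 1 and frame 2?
the pink pentagon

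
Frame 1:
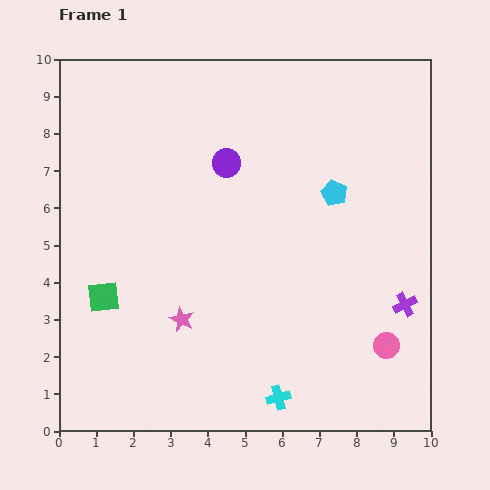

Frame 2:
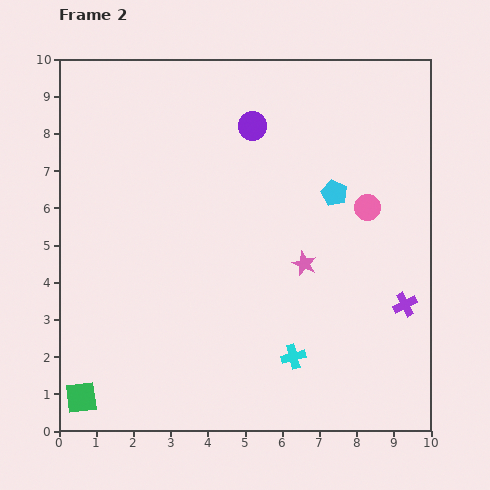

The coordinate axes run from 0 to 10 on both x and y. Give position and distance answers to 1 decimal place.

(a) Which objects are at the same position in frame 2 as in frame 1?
the cyan pentagon, the purple cross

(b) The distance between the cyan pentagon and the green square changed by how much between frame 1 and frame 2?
+1.9

Distance in frame 1: 6.8. Distance in frame 2: 8.7.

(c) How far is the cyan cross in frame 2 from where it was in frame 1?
1.2

The cyan cross moved from (5.9, 0.9) to (6.3, 2.0), a distance of √(0.4² + 1.1²) ≈ 1.2.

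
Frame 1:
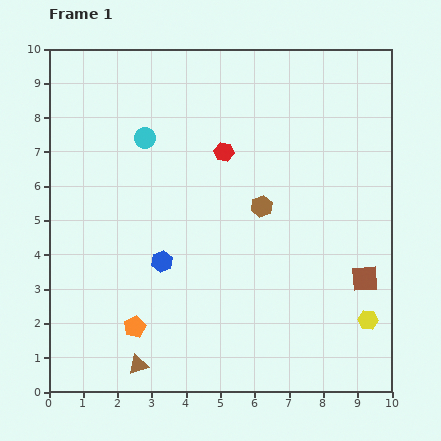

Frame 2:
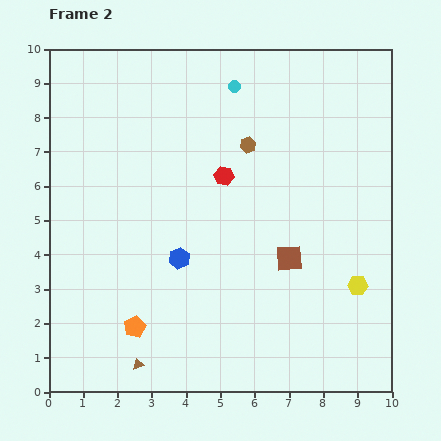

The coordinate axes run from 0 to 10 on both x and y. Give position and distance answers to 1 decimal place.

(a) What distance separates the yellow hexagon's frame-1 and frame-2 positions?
1.0

The yellow hexagon moved from (9.3, 2.1) to (9.0, 3.1), a distance of √(0.3² + 1.0²) ≈ 1.0.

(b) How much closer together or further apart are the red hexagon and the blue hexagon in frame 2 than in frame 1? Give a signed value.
-1.0

Distance in frame 1: 3.7. Distance in frame 2: 2.7.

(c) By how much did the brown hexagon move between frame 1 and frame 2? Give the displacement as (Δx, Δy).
(-0.4, 1.8)

The brown hexagon was at (6.2, 5.4) in frame 1 and (5.8, 7.2) in frame 2.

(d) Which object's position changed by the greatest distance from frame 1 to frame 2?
the cyan circle

(moved 3.0; next 2.3)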